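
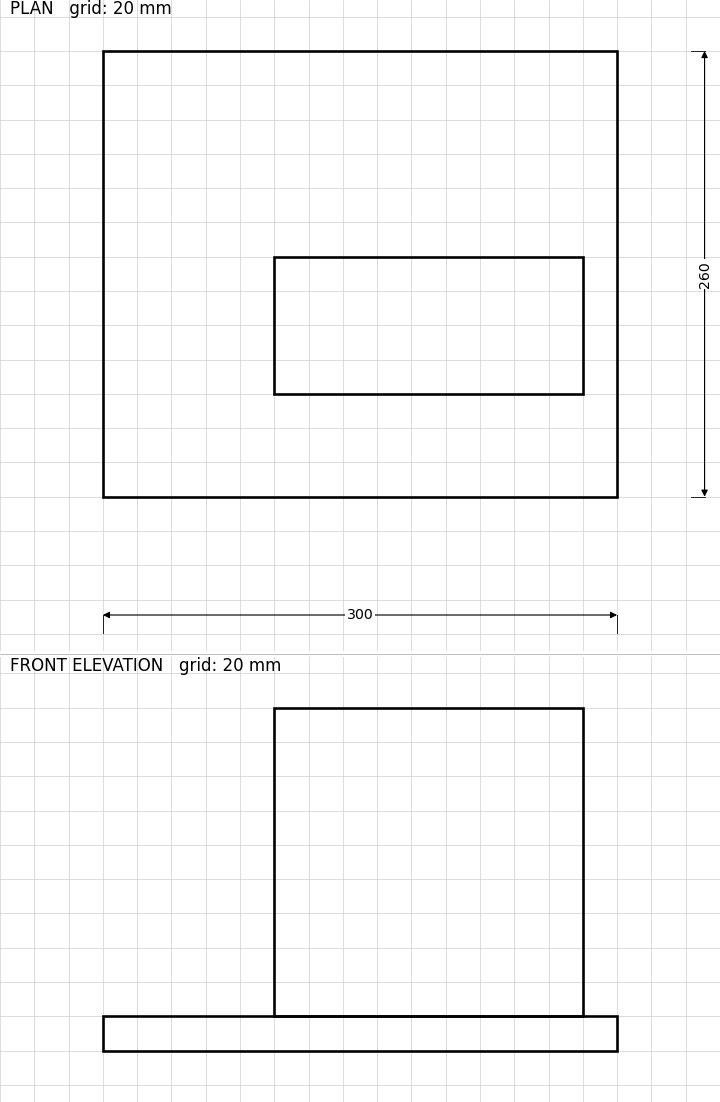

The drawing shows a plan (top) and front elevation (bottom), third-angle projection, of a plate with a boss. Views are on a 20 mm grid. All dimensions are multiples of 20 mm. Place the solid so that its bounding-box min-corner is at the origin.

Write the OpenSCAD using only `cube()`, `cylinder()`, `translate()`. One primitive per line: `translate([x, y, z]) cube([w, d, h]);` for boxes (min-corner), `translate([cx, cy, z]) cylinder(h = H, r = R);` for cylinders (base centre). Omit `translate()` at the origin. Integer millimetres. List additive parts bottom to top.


cube([300, 260, 20]);
translate([100, 60, 20]) cube([180, 80, 180]);


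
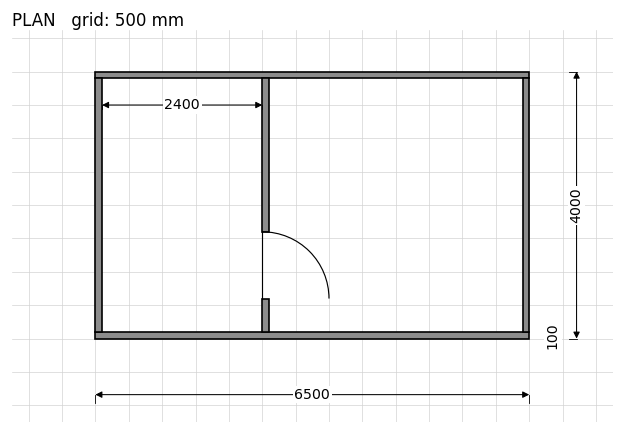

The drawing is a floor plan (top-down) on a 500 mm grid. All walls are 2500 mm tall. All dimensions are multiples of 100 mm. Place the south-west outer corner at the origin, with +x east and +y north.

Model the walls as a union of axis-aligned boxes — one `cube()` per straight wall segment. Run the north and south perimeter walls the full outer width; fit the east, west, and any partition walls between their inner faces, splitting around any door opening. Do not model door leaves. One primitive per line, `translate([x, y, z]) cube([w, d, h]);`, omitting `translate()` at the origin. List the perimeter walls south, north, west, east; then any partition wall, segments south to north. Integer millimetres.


cube([6500, 100, 2500]);
translate([0, 3900, 0]) cube([6500, 100, 2500]);
translate([0, 100, 0]) cube([100, 3800, 2500]);
translate([6400, 100, 0]) cube([100, 3800, 2500]);
translate([2500, 100, 0]) cube([100, 500, 2500]);
translate([2500, 1600, 0]) cube([100, 2300, 2500]);


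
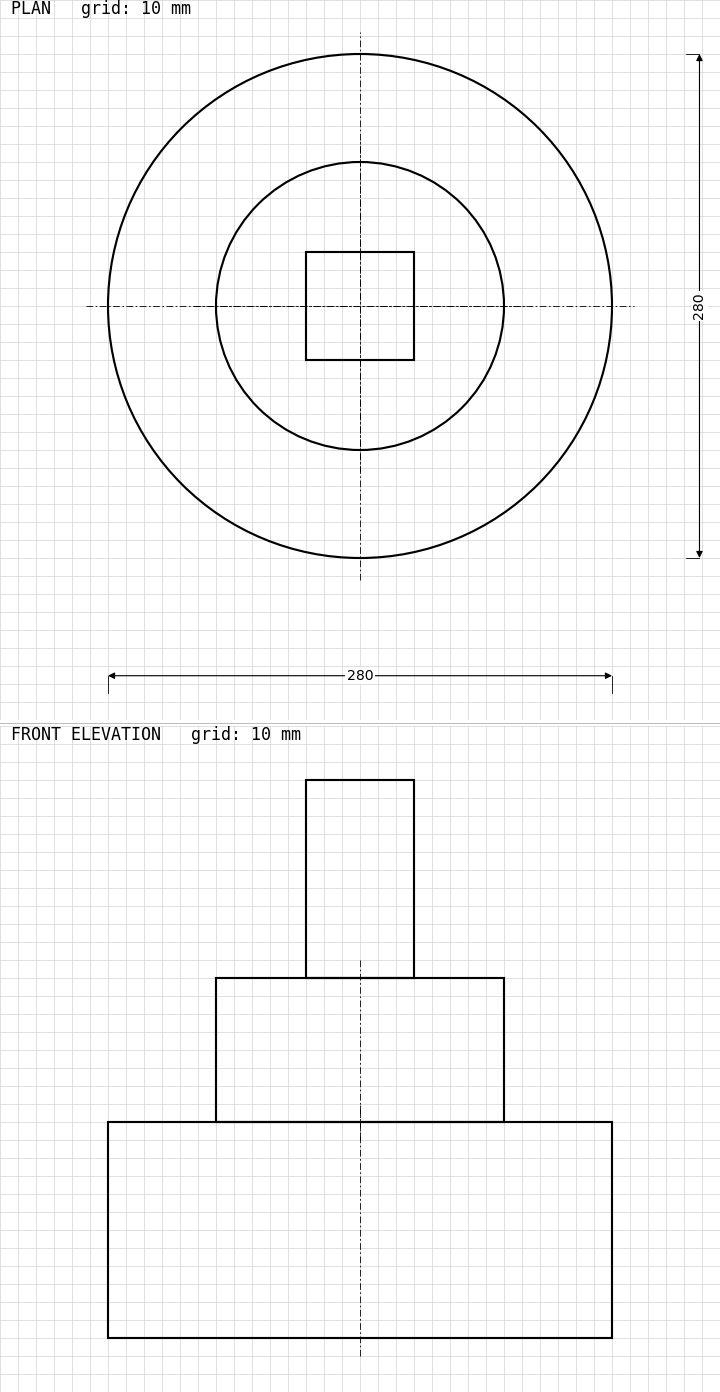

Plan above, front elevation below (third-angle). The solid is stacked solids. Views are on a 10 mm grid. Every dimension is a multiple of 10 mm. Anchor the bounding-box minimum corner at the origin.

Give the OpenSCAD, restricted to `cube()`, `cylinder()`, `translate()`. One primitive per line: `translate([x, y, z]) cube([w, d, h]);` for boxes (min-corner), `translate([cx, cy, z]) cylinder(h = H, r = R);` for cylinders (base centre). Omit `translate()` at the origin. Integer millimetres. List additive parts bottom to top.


translate([140, 140, 0]) cylinder(h = 120, r = 140);
translate([140, 140, 120]) cylinder(h = 80, r = 80);
translate([110, 110, 200]) cube([60, 60, 110]);


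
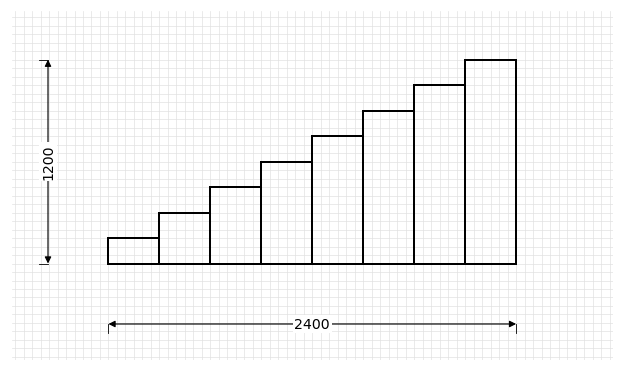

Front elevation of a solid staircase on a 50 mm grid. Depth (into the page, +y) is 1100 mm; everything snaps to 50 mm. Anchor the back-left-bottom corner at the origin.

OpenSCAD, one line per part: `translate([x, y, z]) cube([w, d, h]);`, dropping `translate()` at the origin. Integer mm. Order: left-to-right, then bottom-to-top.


cube([300, 1100, 150]);
translate([300, 0, 0]) cube([300, 1100, 300]);
translate([600, 0, 0]) cube([300, 1100, 450]);
translate([900, 0, 0]) cube([300, 1100, 600]);
translate([1200, 0, 0]) cube([300, 1100, 750]);
translate([1500, 0, 0]) cube([300, 1100, 900]);
translate([1800, 0, 0]) cube([300, 1100, 1050]);
translate([2100, 0, 0]) cube([300, 1100, 1200]);


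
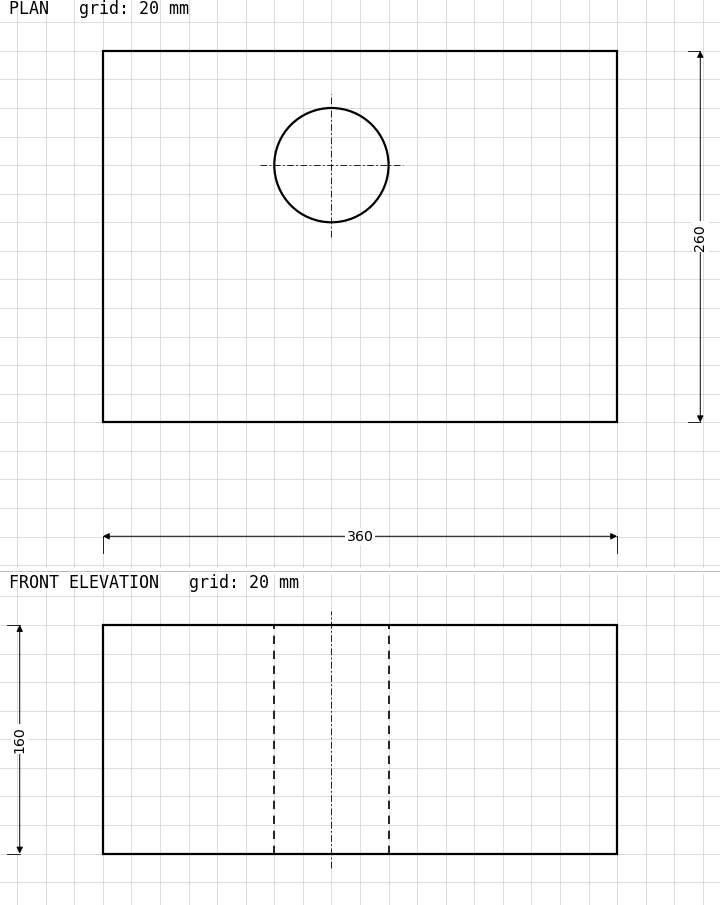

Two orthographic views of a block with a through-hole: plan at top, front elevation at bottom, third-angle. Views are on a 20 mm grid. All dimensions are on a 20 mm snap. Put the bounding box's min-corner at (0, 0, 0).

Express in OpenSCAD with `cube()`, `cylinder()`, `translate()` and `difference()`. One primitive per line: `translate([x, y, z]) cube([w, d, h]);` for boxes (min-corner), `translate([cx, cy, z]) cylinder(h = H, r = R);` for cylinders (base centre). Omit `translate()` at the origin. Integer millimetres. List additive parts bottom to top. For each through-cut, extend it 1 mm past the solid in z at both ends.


difference() {
  cube([360, 260, 160]);
  translate([160, 180, -1]) cylinder(h = 162, r = 40);
}


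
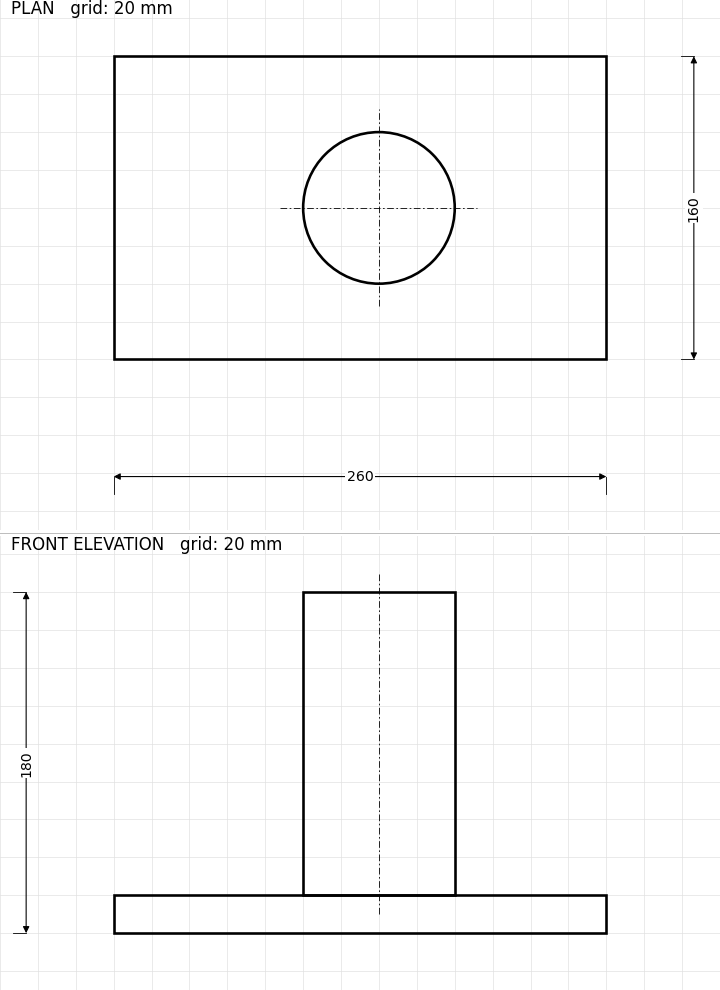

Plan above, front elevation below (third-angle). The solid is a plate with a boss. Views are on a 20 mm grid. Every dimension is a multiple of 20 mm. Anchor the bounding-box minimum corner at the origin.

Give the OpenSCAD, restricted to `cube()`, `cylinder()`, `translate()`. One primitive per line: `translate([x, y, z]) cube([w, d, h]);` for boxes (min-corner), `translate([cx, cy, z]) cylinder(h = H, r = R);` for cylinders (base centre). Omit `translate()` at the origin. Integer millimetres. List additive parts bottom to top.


cube([260, 160, 20]);
translate([140, 80, 20]) cylinder(h = 160, r = 40);


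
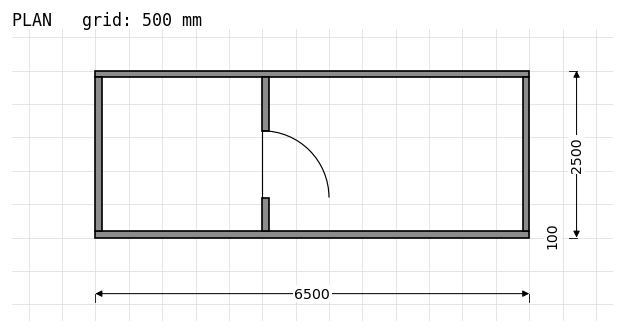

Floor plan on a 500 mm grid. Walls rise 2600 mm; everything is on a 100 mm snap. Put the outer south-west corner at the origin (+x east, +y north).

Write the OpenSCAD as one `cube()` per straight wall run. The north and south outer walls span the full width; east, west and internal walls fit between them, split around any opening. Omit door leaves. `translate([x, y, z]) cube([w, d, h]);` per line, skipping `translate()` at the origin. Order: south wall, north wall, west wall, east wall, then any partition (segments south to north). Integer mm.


cube([6500, 100, 2600]);
translate([0, 2400, 0]) cube([6500, 100, 2600]);
translate([0, 100, 0]) cube([100, 2300, 2600]);
translate([6400, 100, 0]) cube([100, 2300, 2600]);
translate([2500, 100, 0]) cube([100, 500, 2600]);
translate([2500, 1600, 0]) cube([100, 800, 2600]);


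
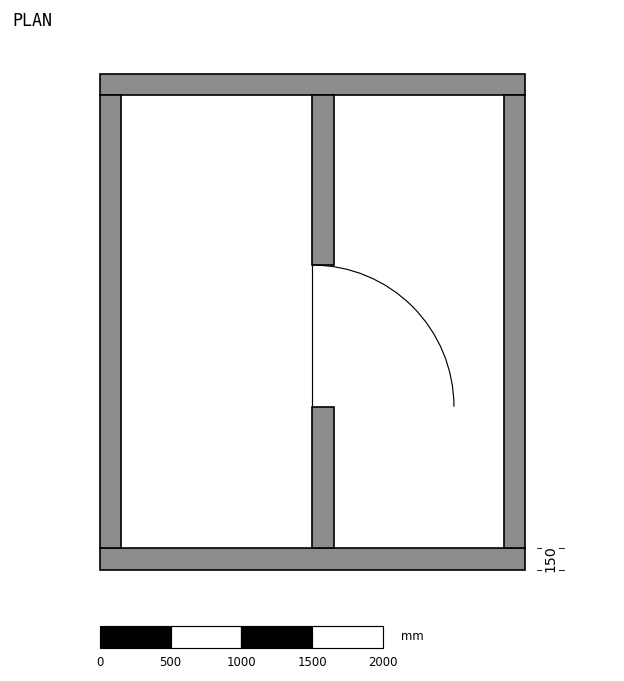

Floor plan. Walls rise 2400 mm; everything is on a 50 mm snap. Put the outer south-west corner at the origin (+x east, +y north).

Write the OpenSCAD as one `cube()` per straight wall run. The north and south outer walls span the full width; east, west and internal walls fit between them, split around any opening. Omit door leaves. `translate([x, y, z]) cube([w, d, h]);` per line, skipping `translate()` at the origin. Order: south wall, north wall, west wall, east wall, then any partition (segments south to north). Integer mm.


cube([3000, 150, 2400]);
translate([0, 3350, 0]) cube([3000, 150, 2400]);
translate([0, 150, 0]) cube([150, 3200, 2400]);
translate([2850, 150, 0]) cube([150, 3200, 2400]);
translate([1500, 150, 0]) cube([150, 1000, 2400]);
translate([1500, 2150, 0]) cube([150, 1200, 2400]);


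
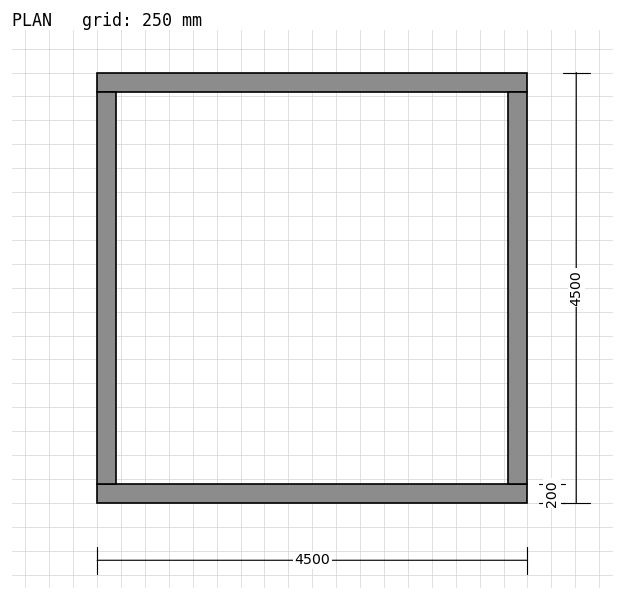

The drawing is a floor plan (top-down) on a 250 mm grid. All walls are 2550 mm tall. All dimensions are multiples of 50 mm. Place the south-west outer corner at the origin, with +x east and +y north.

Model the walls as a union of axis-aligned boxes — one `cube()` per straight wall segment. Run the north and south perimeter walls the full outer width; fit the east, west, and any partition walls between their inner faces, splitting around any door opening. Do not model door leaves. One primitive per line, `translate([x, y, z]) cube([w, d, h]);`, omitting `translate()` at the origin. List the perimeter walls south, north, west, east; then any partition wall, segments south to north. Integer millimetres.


cube([4500, 200, 2550]);
translate([0, 4300, 0]) cube([4500, 200, 2550]);
translate([0, 200, 0]) cube([200, 4100, 2550]);
translate([4300, 200, 0]) cube([200, 4100, 2550]);


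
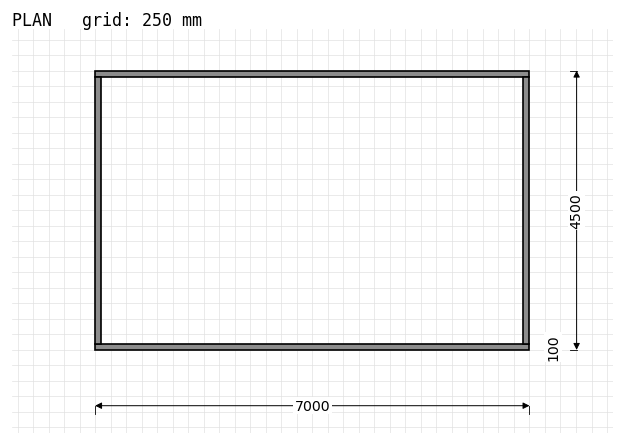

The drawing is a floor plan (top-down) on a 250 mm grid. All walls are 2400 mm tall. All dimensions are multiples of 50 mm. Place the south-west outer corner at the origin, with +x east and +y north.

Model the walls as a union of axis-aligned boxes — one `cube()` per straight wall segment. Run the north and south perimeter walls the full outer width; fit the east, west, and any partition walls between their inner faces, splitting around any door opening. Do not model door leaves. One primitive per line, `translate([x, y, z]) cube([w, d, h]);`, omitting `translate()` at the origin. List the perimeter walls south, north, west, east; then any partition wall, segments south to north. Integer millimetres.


cube([7000, 100, 2400]);
translate([0, 4400, 0]) cube([7000, 100, 2400]);
translate([0, 100, 0]) cube([100, 4300, 2400]);
translate([6900, 100, 0]) cube([100, 4300, 2400]);


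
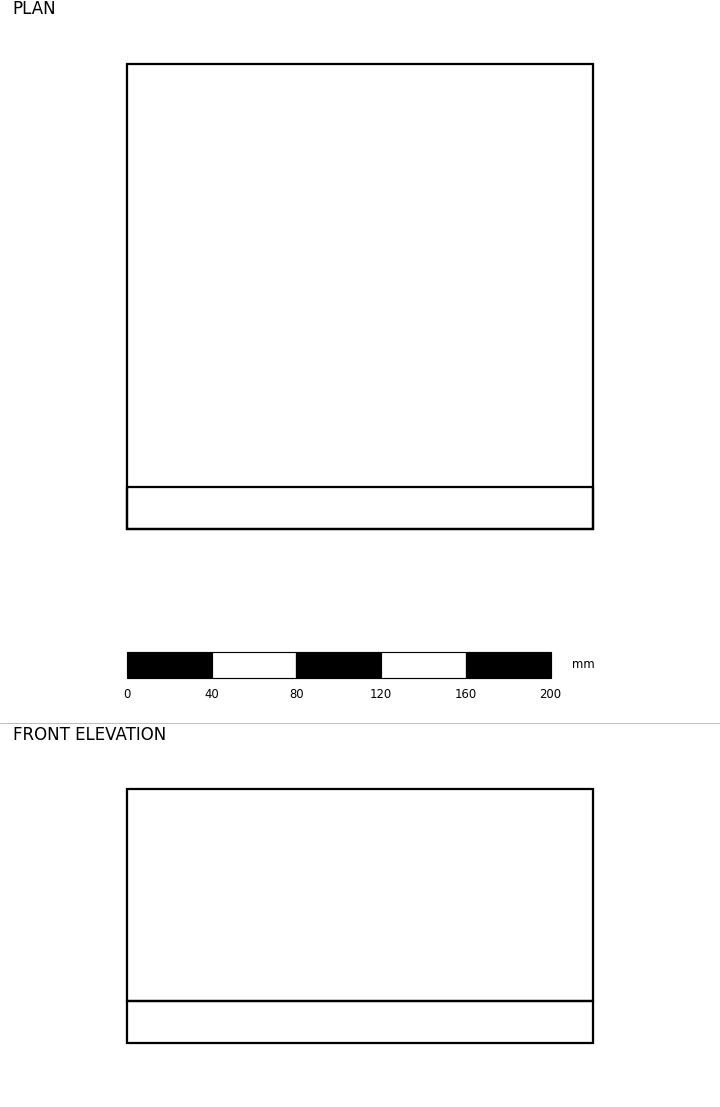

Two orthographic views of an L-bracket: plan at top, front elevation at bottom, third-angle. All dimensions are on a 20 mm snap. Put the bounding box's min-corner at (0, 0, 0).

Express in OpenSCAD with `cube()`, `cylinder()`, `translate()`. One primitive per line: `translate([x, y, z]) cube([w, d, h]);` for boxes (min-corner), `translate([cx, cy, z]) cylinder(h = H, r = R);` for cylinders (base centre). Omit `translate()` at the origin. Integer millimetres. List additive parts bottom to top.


cube([220, 220, 20]);
translate([0, 0, 20]) cube([220, 20, 100]);


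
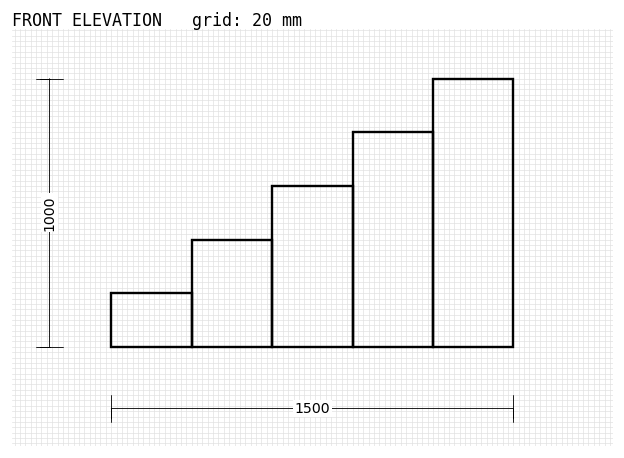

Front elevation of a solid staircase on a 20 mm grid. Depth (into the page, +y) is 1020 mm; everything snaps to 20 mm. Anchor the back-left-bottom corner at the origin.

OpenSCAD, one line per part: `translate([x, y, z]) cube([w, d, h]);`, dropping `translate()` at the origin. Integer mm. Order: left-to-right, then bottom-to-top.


cube([300, 1020, 200]);
translate([300, 0, 0]) cube([300, 1020, 400]);
translate([600, 0, 0]) cube([300, 1020, 600]);
translate([900, 0, 0]) cube([300, 1020, 800]);
translate([1200, 0, 0]) cube([300, 1020, 1000]);


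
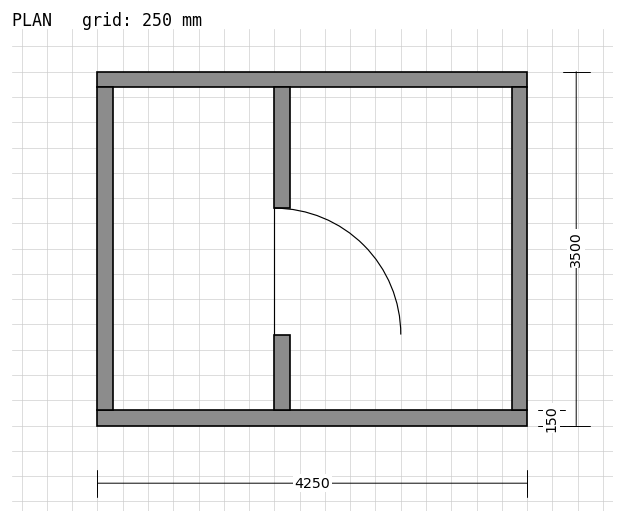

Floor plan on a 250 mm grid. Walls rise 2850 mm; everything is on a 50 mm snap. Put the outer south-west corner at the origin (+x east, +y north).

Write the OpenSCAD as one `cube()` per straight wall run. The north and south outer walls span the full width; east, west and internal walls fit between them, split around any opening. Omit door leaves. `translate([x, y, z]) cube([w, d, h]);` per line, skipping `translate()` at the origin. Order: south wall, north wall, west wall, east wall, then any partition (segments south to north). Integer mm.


cube([4250, 150, 2850]);
translate([0, 3350, 0]) cube([4250, 150, 2850]);
translate([0, 150, 0]) cube([150, 3200, 2850]);
translate([4100, 150, 0]) cube([150, 3200, 2850]);
translate([1750, 150, 0]) cube([150, 750, 2850]);
translate([1750, 2150, 0]) cube([150, 1200, 2850]);


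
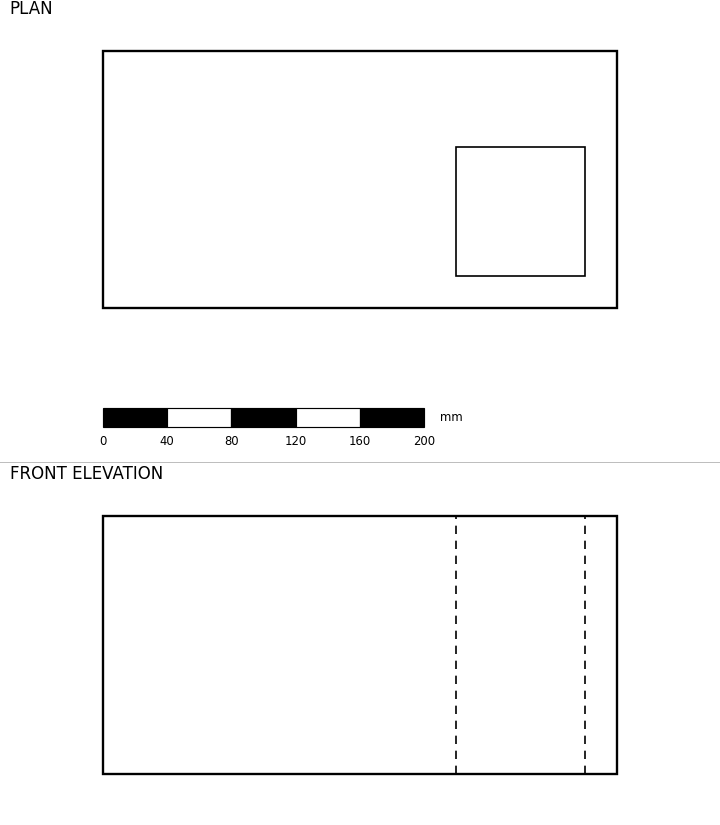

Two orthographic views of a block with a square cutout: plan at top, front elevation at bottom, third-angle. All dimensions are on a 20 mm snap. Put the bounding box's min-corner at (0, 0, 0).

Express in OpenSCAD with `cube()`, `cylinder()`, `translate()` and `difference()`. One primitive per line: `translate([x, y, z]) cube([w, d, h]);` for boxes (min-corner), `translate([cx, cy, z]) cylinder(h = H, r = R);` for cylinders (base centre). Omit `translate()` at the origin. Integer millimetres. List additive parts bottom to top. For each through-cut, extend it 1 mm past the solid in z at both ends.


difference() {
  cube([320, 160, 160]);
  translate([220, 20, -1]) cube([80, 80, 162]);
}


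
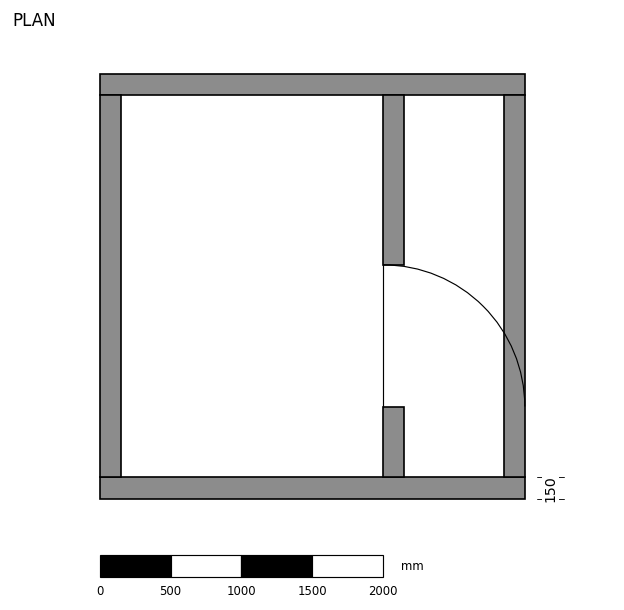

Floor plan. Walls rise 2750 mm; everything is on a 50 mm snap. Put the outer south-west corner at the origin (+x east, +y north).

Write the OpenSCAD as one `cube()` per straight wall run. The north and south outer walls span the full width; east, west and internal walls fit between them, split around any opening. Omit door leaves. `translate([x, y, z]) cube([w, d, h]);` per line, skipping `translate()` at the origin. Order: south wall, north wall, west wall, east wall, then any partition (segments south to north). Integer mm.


cube([3000, 150, 2750]);
translate([0, 2850, 0]) cube([3000, 150, 2750]);
translate([0, 150, 0]) cube([150, 2700, 2750]);
translate([2850, 150, 0]) cube([150, 2700, 2750]);
translate([2000, 150, 0]) cube([150, 500, 2750]);
translate([2000, 1650, 0]) cube([150, 1200, 2750]);


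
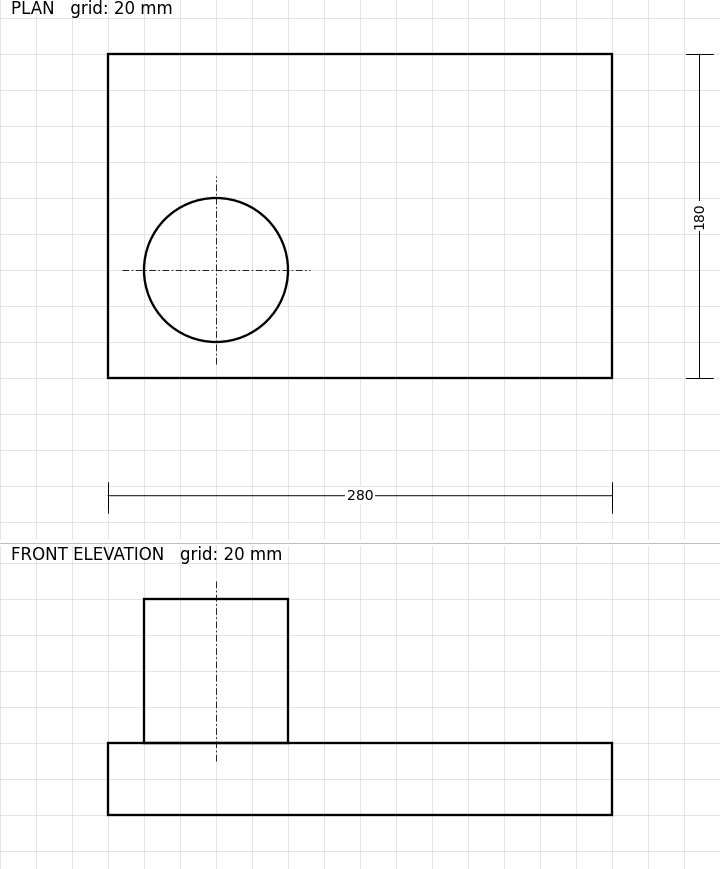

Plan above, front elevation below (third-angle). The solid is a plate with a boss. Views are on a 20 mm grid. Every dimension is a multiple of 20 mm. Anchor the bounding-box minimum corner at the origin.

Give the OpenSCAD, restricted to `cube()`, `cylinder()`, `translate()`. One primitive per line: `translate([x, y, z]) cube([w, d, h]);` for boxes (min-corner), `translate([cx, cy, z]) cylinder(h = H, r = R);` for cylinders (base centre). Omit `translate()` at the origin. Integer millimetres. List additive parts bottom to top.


cube([280, 180, 40]);
translate([60, 60, 40]) cylinder(h = 80, r = 40);


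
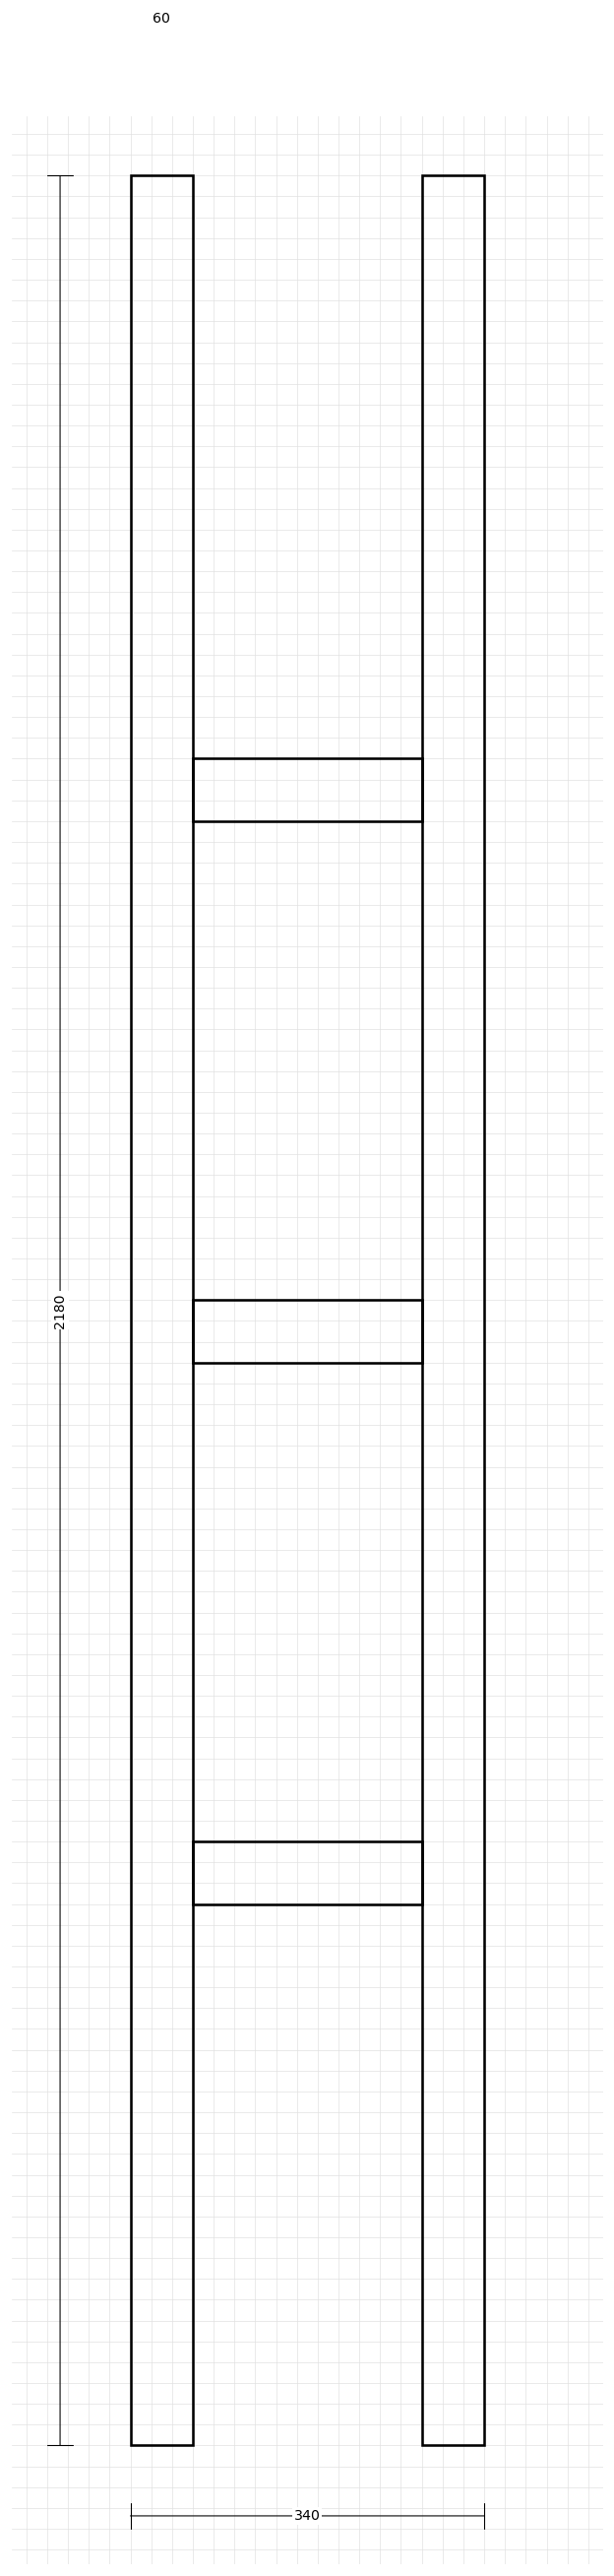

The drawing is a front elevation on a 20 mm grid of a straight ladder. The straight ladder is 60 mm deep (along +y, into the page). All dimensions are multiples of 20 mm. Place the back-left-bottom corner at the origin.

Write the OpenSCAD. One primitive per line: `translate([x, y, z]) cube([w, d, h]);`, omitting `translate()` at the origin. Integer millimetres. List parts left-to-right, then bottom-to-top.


cube([60, 60, 2180]);
translate([60, 0, 520]) cube([220, 60, 60]);
translate([60, 0, 1040]) cube([220, 60, 60]);
translate([60, 0, 1560]) cube([220, 60, 60]);
translate([280, 0, 0]) cube([60, 60, 2180]);


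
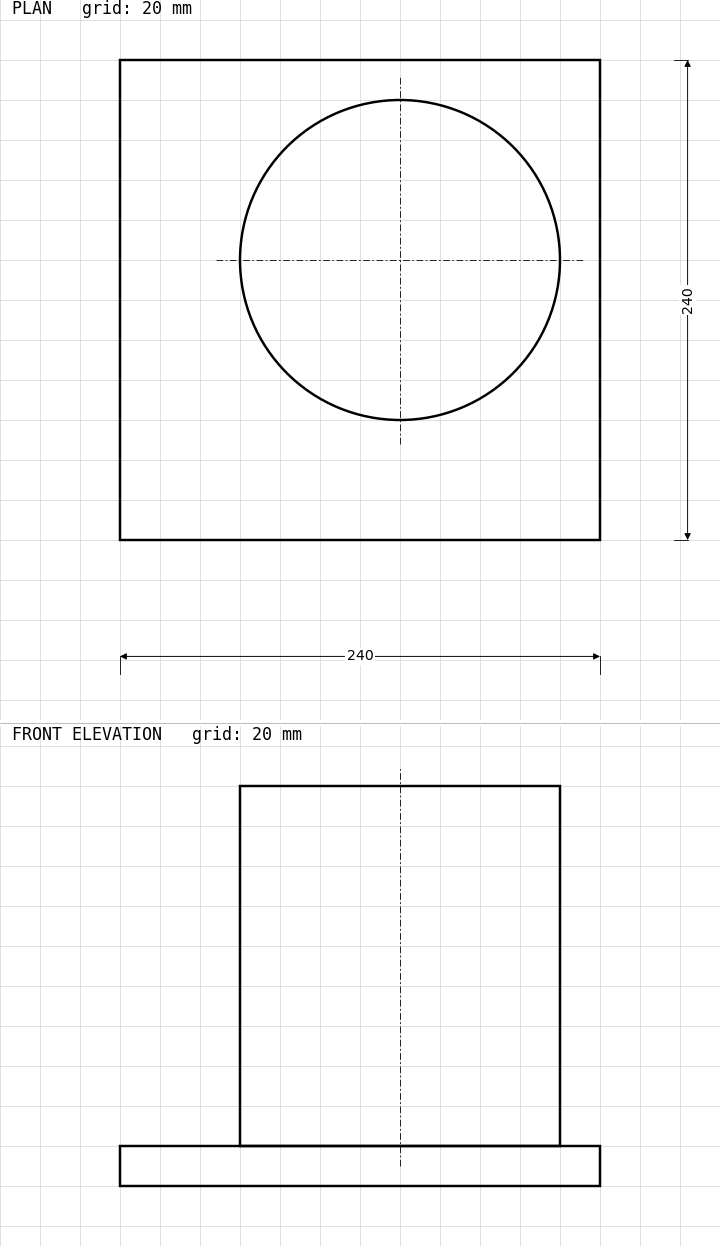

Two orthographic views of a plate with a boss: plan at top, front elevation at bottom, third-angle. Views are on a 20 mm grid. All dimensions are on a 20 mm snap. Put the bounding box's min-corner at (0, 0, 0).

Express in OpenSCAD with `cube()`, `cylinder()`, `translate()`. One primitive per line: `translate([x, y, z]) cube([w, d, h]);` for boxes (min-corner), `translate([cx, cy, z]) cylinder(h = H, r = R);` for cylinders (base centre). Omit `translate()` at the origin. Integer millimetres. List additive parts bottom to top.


cube([240, 240, 20]);
translate([140, 140, 20]) cylinder(h = 180, r = 80);


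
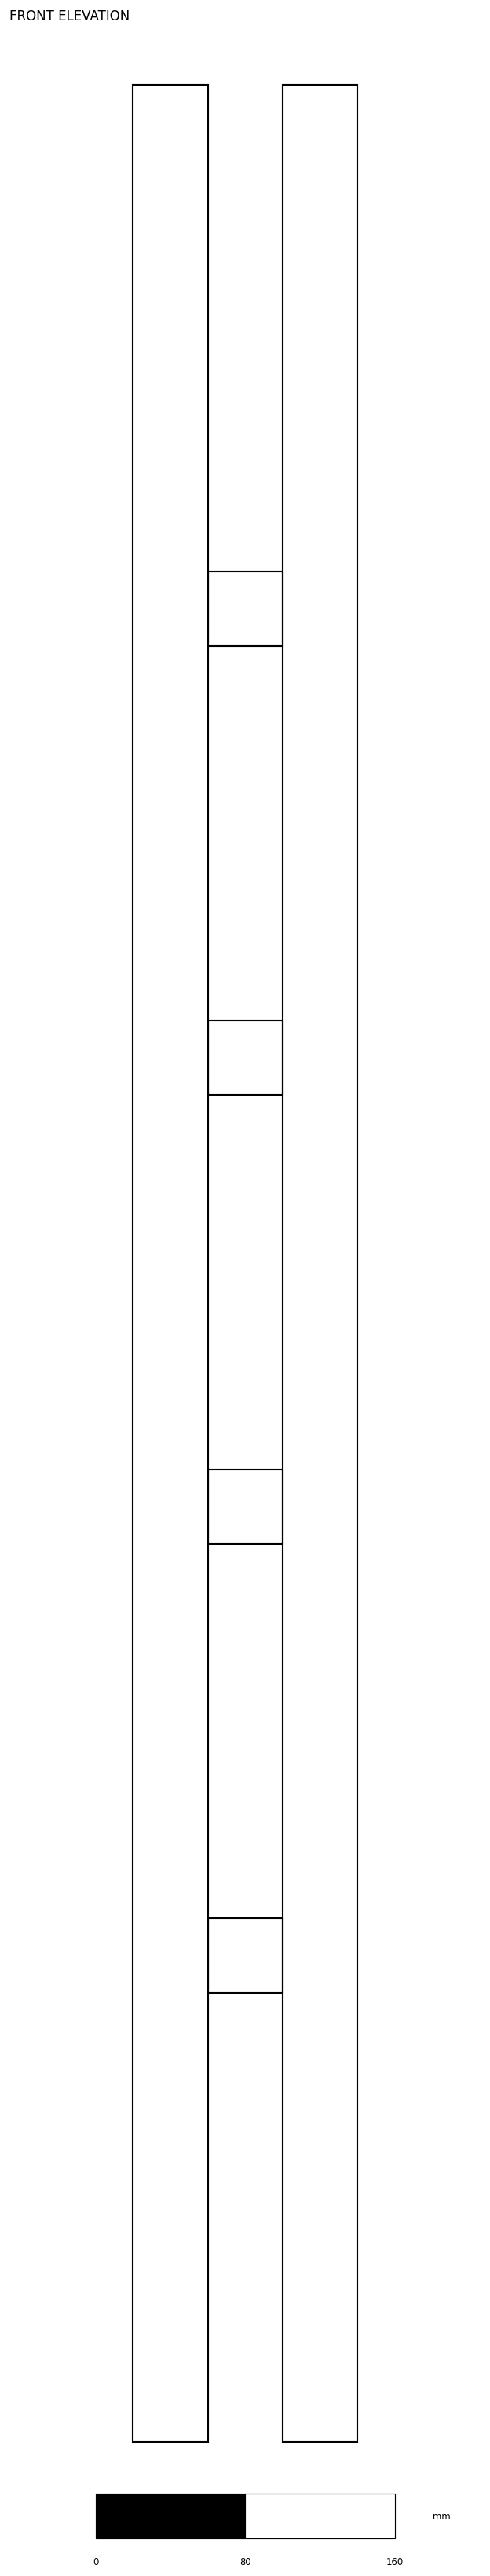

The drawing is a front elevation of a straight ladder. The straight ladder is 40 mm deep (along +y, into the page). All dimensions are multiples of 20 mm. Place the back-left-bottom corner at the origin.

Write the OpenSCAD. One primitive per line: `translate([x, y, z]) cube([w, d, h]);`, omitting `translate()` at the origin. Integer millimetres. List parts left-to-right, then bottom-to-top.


cube([40, 40, 1260]);
translate([40, 0, 240]) cube([40, 40, 40]);
translate([40, 0, 480]) cube([40, 40, 40]);
translate([40, 0, 720]) cube([40, 40, 40]);
translate([40, 0, 960]) cube([40, 40, 40]);
translate([80, 0, 0]) cube([40, 40, 1260]);


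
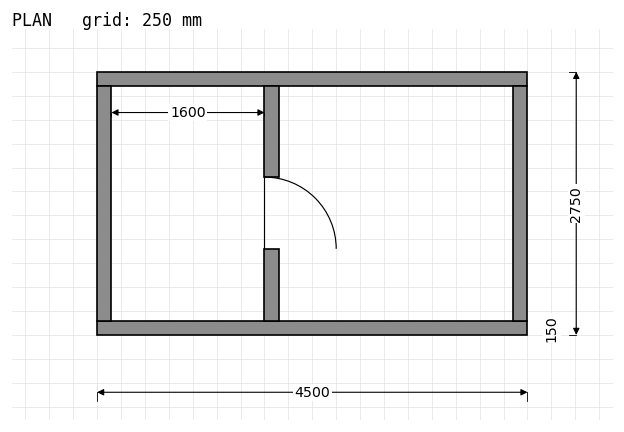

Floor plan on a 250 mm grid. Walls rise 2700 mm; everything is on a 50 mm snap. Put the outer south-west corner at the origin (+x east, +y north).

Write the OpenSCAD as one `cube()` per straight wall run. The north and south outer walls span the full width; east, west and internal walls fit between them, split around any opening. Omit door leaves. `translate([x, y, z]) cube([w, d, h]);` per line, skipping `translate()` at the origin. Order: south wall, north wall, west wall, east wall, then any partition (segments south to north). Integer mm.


cube([4500, 150, 2700]);
translate([0, 2600, 0]) cube([4500, 150, 2700]);
translate([0, 150, 0]) cube([150, 2450, 2700]);
translate([4350, 150, 0]) cube([150, 2450, 2700]);
translate([1750, 150, 0]) cube([150, 750, 2700]);
translate([1750, 1650, 0]) cube([150, 950, 2700]);


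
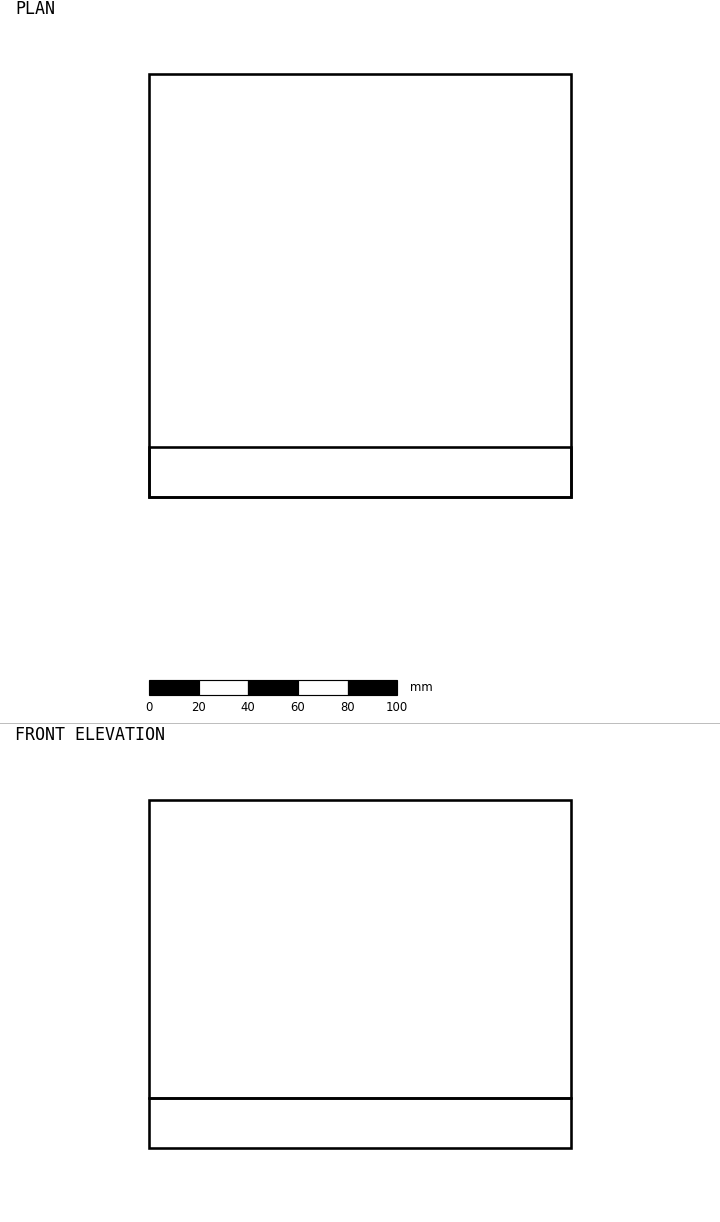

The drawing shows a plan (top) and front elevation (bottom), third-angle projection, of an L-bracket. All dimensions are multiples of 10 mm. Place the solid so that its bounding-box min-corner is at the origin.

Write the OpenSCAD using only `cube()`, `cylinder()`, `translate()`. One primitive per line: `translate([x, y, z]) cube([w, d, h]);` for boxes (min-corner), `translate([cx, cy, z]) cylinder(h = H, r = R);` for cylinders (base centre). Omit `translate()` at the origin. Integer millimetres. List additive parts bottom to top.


cube([170, 170, 20]);
translate([0, 0, 20]) cube([170, 20, 120]);


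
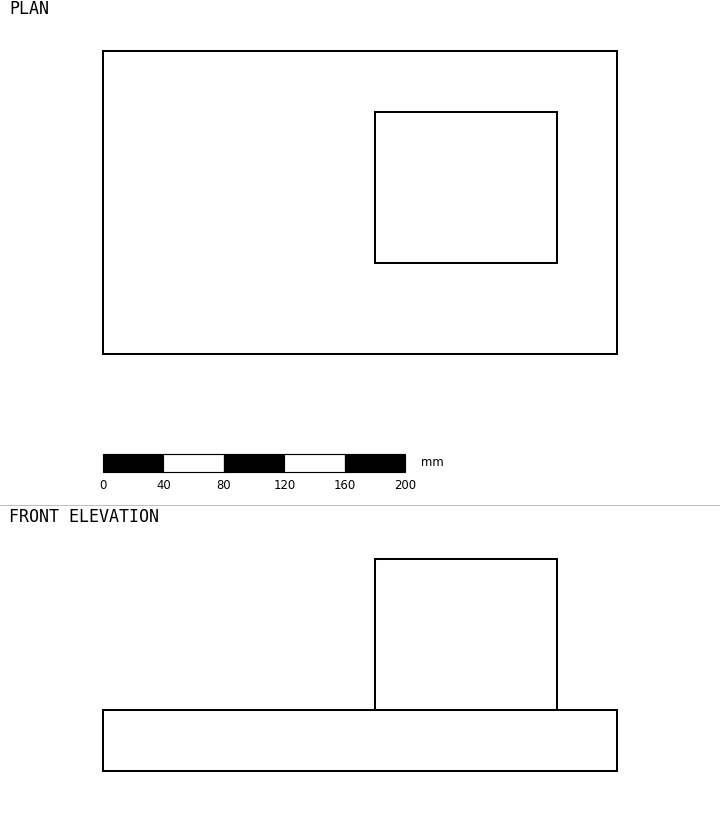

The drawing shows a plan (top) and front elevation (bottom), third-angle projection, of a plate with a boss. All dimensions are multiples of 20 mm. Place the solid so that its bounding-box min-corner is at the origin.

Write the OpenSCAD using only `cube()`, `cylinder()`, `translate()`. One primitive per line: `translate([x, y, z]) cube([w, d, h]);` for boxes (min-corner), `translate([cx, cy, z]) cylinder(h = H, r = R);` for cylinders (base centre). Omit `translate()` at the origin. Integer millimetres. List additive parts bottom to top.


cube([340, 200, 40]);
translate([180, 60, 40]) cube([120, 100, 100]);


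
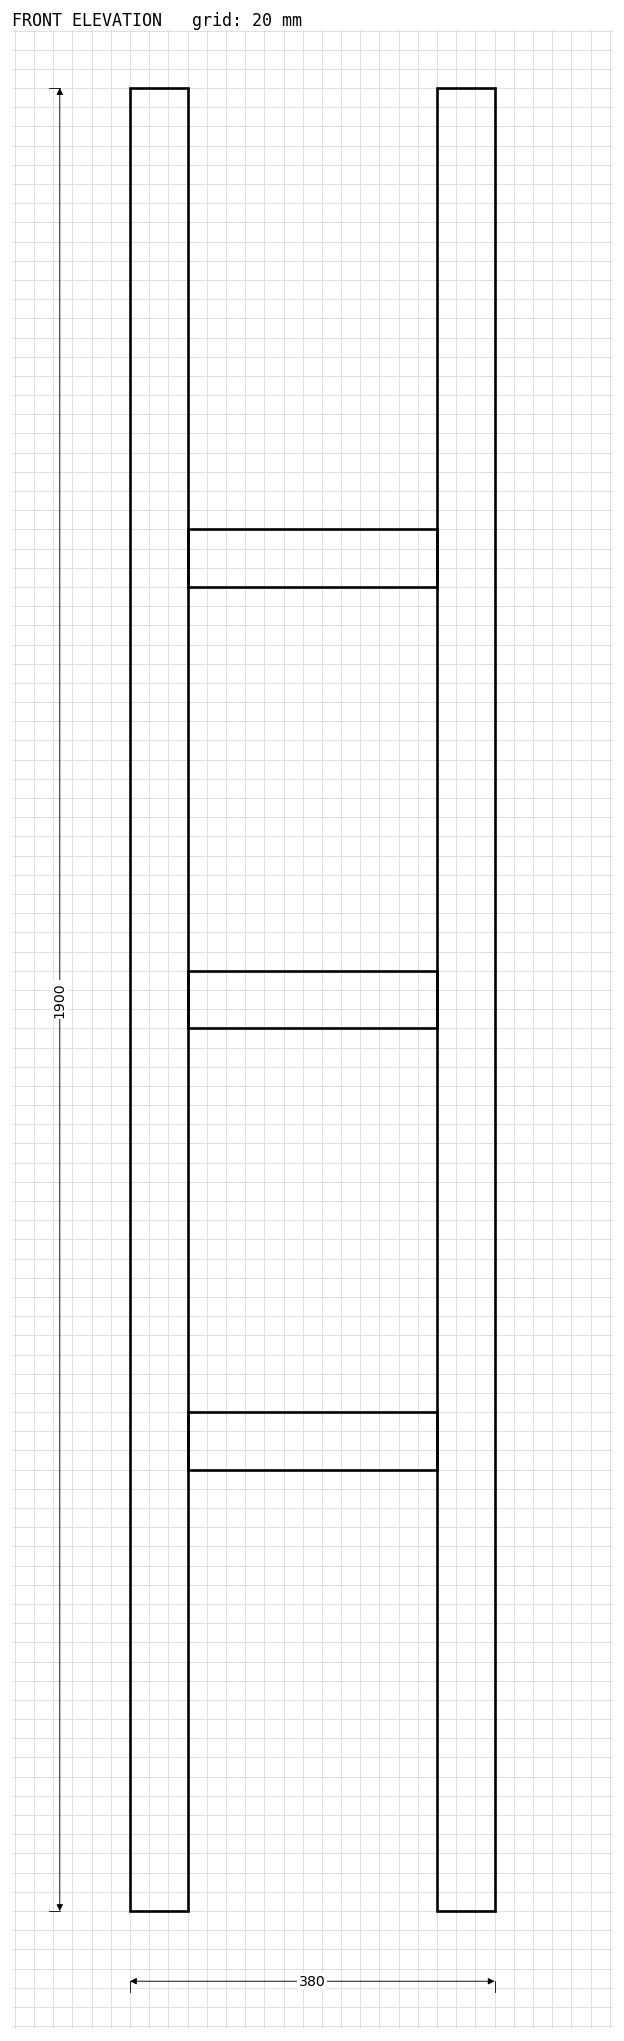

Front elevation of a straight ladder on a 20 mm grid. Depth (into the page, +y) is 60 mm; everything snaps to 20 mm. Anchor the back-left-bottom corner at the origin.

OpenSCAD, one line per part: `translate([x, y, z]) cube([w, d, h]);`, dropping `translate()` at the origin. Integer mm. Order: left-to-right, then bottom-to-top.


cube([60, 60, 1900]);
translate([60, 0, 460]) cube([260, 60, 60]);
translate([60, 0, 920]) cube([260, 60, 60]);
translate([60, 0, 1380]) cube([260, 60, 60]);
translate([320, 0, 0]) cube([60, 60, 1900]);


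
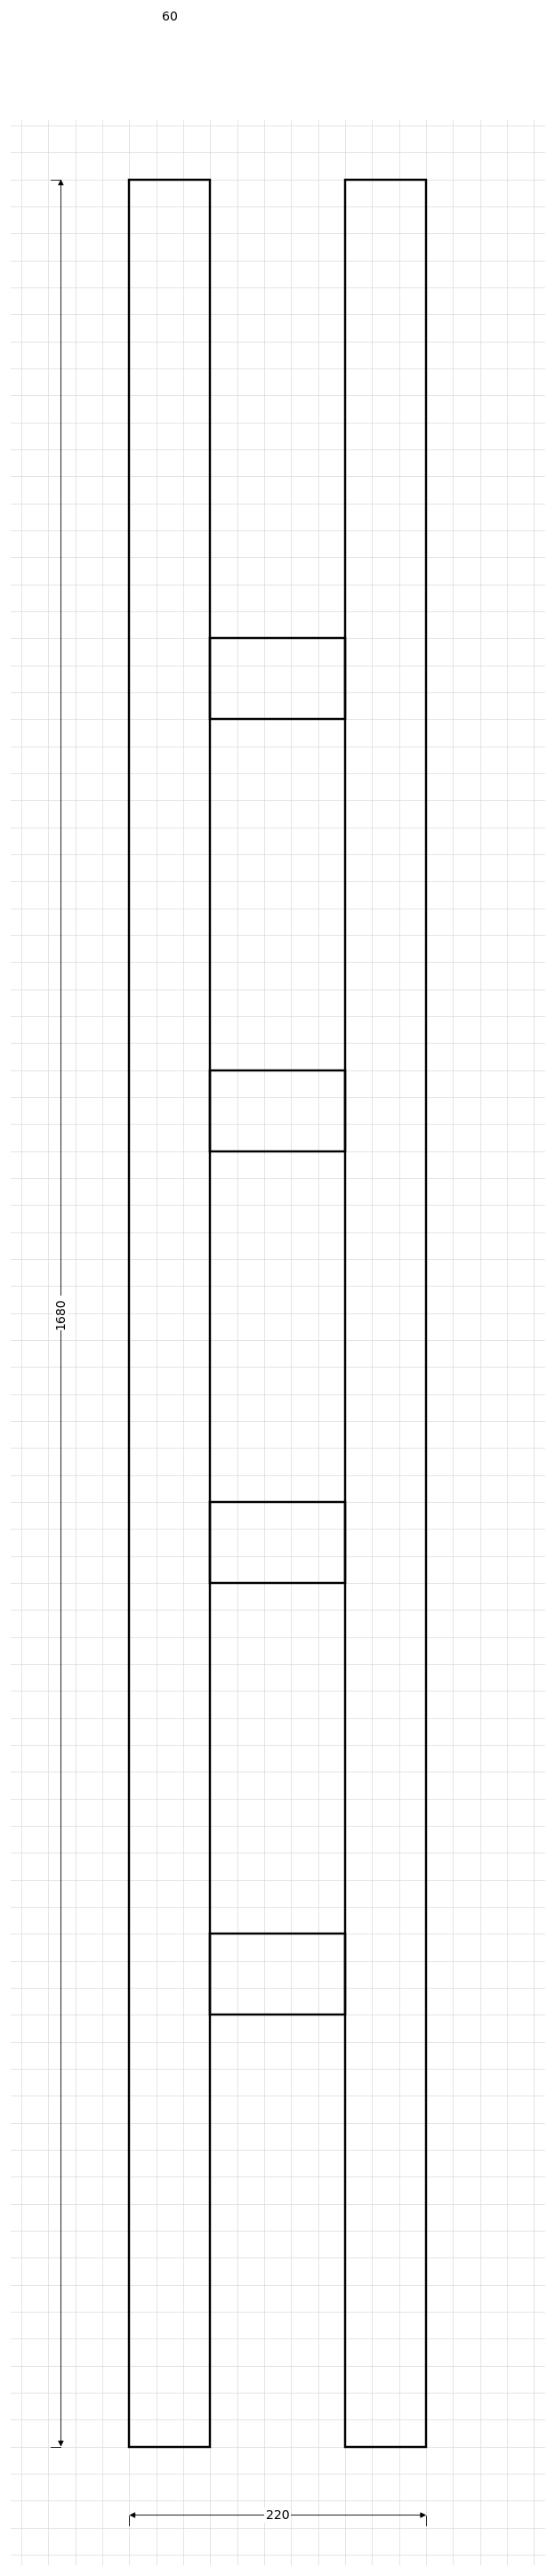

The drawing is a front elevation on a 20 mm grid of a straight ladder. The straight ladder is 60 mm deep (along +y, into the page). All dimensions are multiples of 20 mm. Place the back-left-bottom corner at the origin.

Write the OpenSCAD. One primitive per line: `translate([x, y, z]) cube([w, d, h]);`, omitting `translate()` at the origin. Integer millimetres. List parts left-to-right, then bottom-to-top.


cube([60, 60, 1680]);
translate([60, 0, 320]) cube([100, 60, 60]);
translate([60, 0, 640]) cube([100, 60, 60]);
translate([60, 0, 960]) cube([100, 60, 60]);
translate([60, 0, 1280]) cube([100, 60, 60]);
translate([160, 0, 0]) cube([60, 60, 1680]);


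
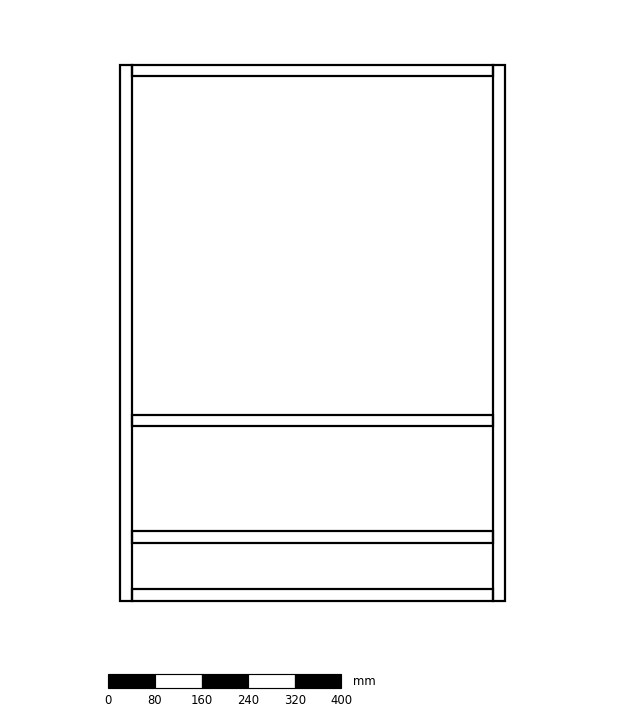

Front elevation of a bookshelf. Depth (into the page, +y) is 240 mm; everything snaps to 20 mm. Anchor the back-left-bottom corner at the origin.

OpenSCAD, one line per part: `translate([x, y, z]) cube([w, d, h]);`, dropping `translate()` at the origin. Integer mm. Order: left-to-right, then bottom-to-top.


cube([20, 240, 920]);
translate([20, 0, 0]) cube([620, 240, 20]);
translate([20, 0, 100]) cube([620, 240, 20]);
translate([20, 0, 300]) cube([620, 240, 20]);
translate([20, 0, 900]) cube([620, 240, 20]);
translate([640, 0, 0]) cube([20, 240, 920]);


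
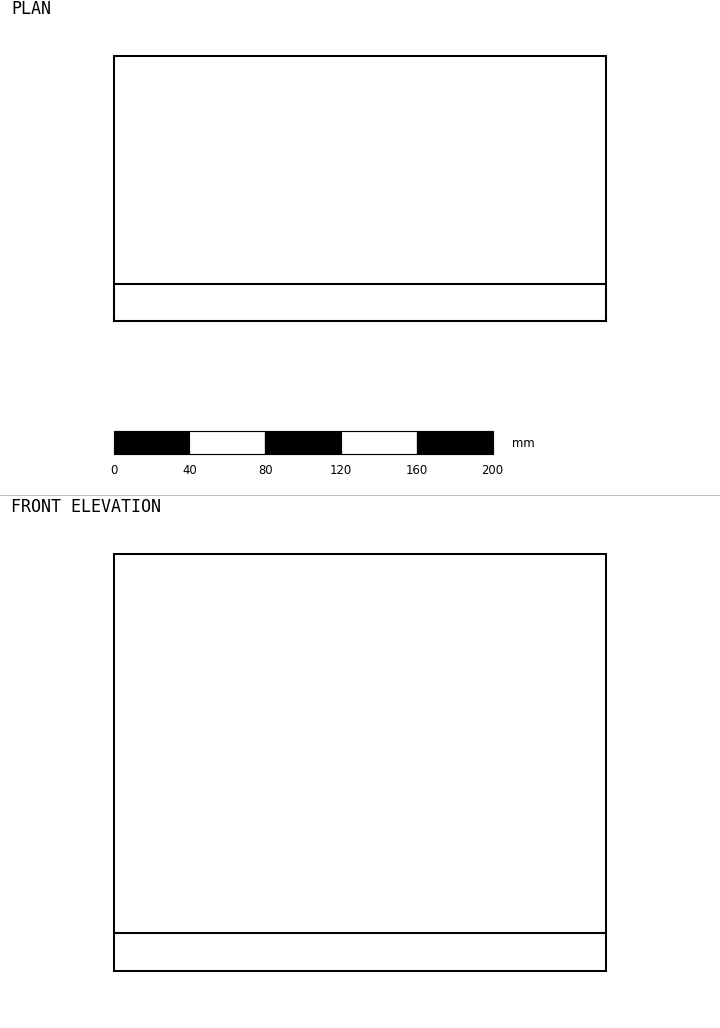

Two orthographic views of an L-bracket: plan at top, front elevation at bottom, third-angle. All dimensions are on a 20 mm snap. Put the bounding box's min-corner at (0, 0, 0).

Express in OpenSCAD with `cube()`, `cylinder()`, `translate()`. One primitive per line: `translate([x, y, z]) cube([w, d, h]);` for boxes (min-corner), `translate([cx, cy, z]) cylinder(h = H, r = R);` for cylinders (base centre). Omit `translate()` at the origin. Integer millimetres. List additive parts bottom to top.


cube([260, 140, 20]);
translate([0, 0, 20]) cube([260, 20, 200]);


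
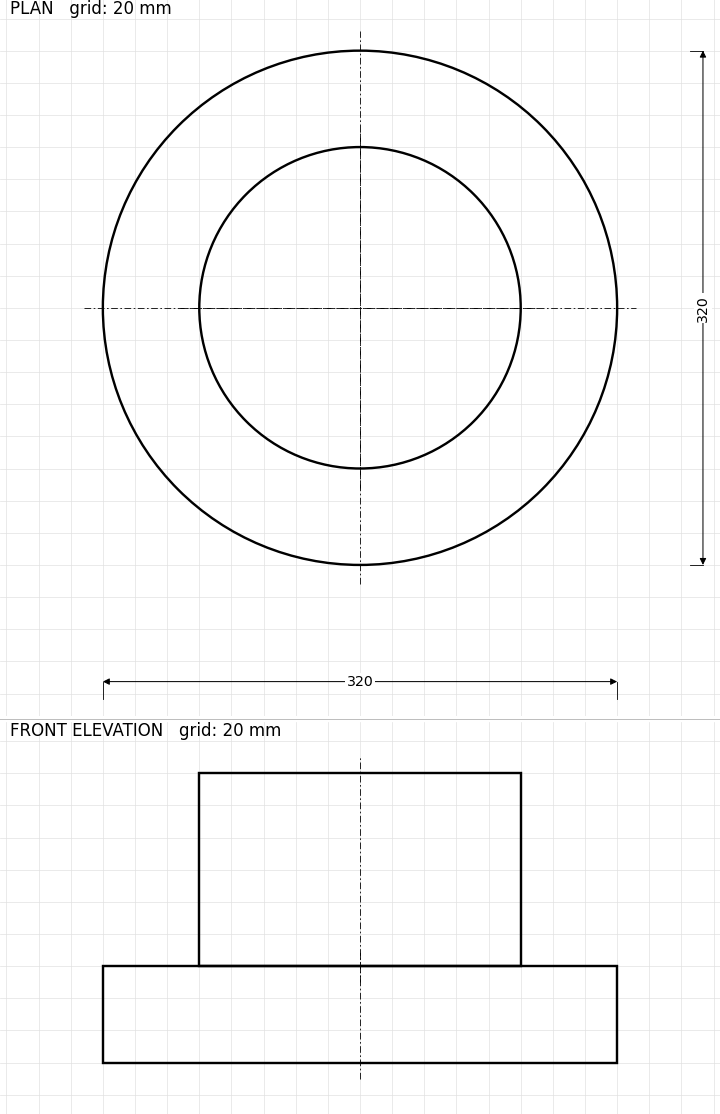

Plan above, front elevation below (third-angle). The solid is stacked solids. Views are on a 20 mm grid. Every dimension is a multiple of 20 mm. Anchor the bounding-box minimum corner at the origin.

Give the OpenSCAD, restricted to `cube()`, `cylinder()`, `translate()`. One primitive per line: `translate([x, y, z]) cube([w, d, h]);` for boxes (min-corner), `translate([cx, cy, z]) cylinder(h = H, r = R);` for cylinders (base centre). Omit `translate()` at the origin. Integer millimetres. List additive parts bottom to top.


translate([160, 160, 0]) cylinder(h = 60, r = 160);
translate([160, 160, 60]) cylinder(h = 120, r = 100);


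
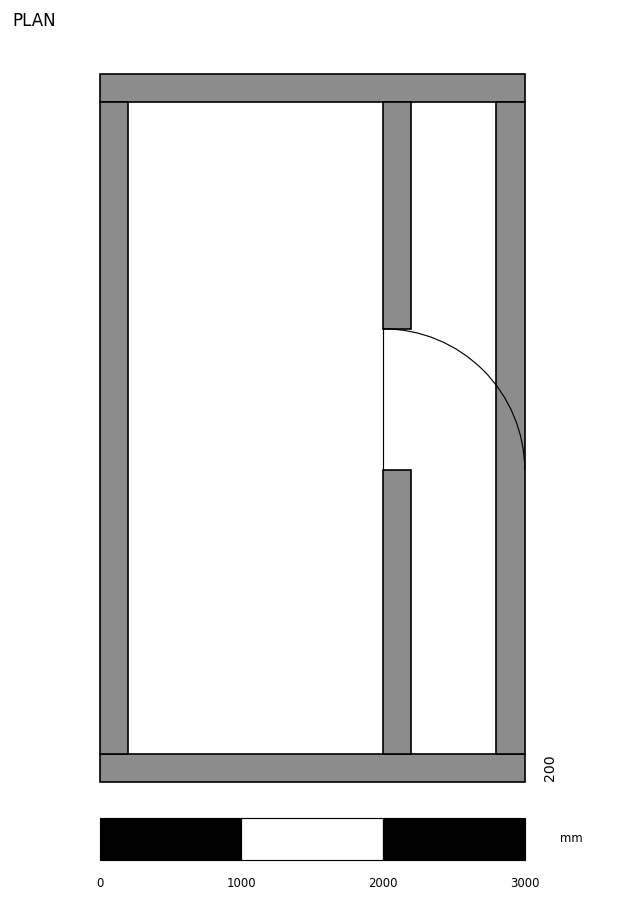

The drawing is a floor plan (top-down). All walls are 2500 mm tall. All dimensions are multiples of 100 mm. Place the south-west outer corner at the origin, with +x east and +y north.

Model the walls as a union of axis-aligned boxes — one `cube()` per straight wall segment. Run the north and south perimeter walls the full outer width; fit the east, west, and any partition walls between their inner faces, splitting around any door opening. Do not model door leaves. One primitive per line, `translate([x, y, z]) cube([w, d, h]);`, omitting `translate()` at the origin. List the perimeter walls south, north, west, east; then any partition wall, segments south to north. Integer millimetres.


cube([3000, 200, 2500]);
translate([0, 4800, 0]) cube([3000, 200, 2500]);
translate([0, 200, 0]) cube([200, 4600, 2500]);
translate([2800, 200, 0]) cube([200, 4600, 2500]);
translate([2000, 200, 0]) cube([200, 2000, 2500]);
translate([2000, 3200, 0]) cube([200, 1600, 2500]);


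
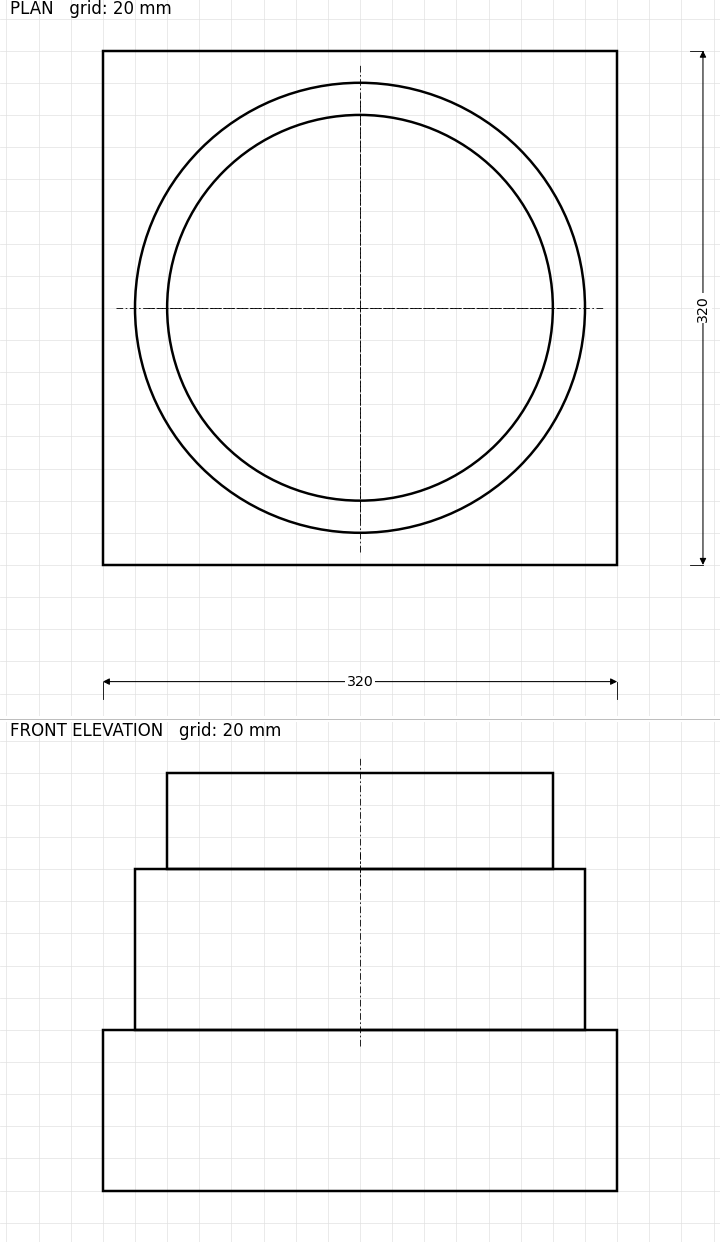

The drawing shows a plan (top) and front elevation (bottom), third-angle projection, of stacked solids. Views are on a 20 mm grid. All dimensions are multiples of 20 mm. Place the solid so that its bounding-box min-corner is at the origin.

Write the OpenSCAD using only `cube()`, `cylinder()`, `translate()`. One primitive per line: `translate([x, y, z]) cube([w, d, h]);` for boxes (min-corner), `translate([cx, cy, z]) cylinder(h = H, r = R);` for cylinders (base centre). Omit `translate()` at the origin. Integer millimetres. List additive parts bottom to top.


cube([320, 320, 100]);
translate([160, 160, 100]) cylinder(h = 100, r = 140);
translate([160, 160, 200]) cylinder(h = 60, r = 120);


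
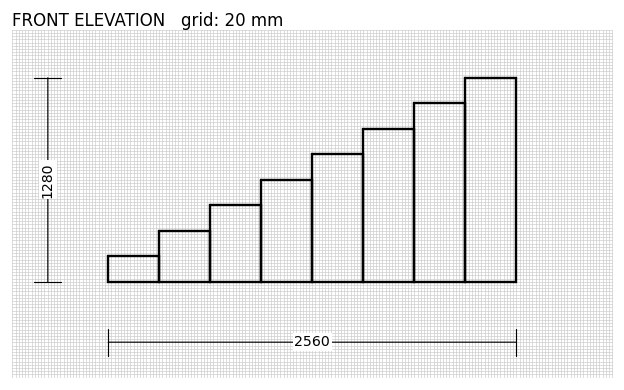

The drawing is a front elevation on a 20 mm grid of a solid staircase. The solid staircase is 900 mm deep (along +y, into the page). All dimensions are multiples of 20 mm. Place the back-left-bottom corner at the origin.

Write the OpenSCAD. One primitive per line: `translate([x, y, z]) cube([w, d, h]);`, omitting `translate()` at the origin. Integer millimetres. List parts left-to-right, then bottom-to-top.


cube([320, 900, 160]);
translate([320, 0, 0]) cube([320, 900, 320]);
translate([640, 0, 0]) cube([320, 900, 480]);
translate([960, 0, 0]) cube([320, 900, 640]);
translate([1280, 0, 0]) cube([320, 900, 800]);
translate([1600, 0, 0]) cube([320, 900, 960]);
translate([1920, 0, 0]) cube([320, 900, 1120]);
translate([2240, 0, 0]) cube([320, 900, 1280]);


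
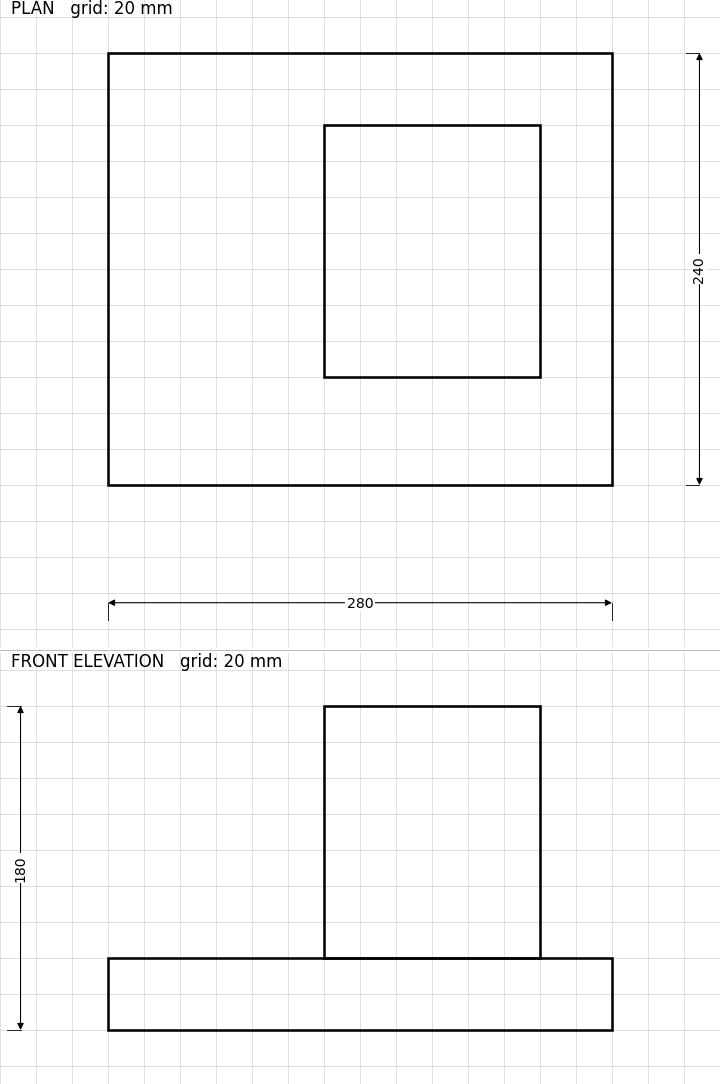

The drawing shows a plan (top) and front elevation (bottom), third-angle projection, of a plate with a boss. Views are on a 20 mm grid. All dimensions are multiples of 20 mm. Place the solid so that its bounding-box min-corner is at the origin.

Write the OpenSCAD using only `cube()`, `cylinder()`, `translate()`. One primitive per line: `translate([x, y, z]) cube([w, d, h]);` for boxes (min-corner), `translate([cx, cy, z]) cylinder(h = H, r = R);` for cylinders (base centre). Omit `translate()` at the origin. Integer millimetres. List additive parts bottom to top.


cube([280, 240, 40]);
translate([120, 60, 40]) cube([120, 140, 140]);


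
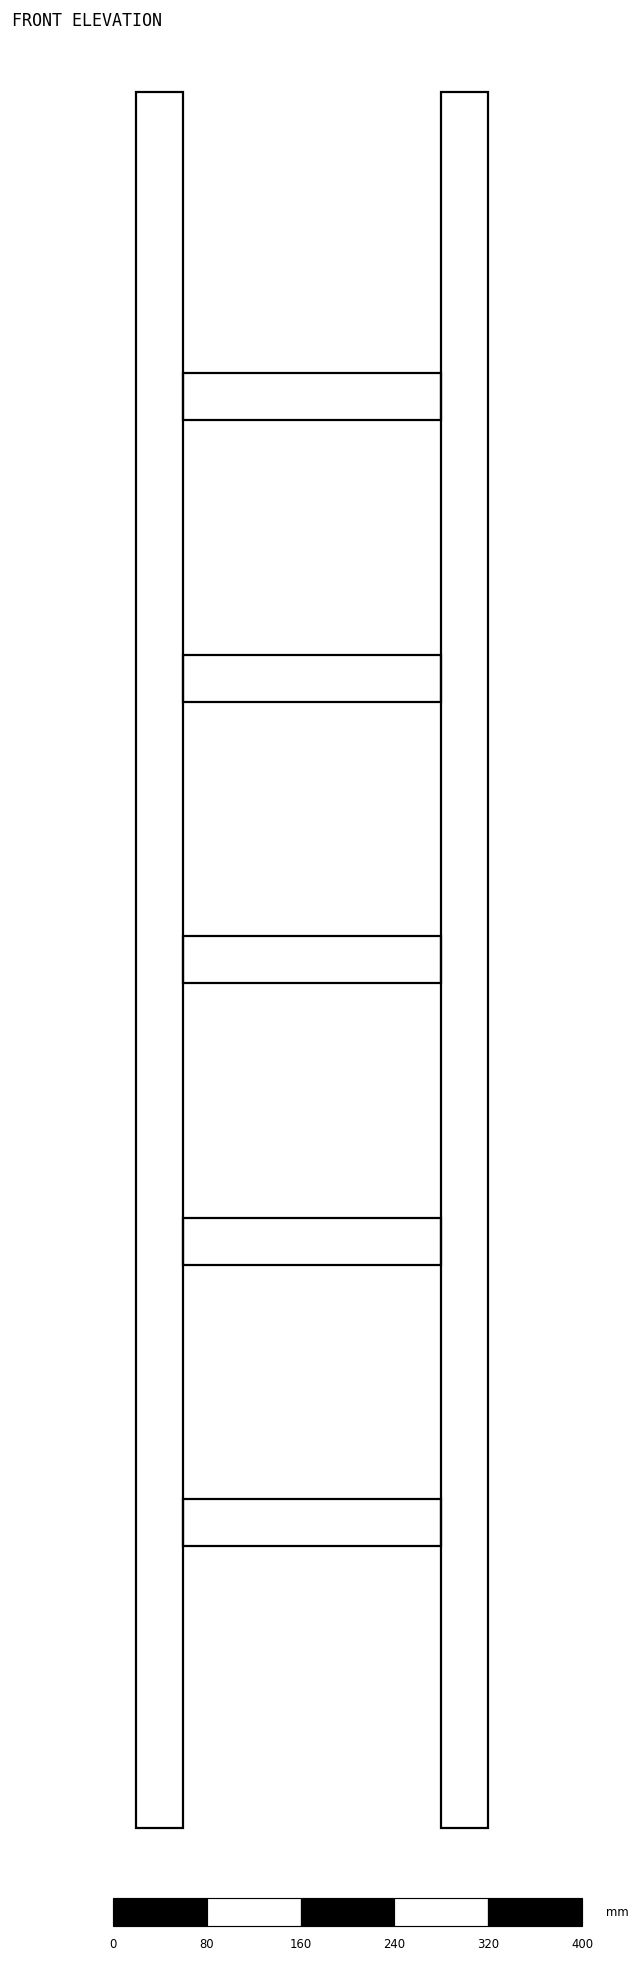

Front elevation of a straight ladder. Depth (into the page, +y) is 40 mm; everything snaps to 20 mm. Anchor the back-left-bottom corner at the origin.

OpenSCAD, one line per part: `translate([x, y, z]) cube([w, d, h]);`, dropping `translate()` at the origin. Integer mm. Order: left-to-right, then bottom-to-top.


cube([40, 40, 1480]);
translate([40, 0, 240]) cube([220, 40, 40]);
translate([40, 0, 480]) cube([220, 40, 40]);
translate([40, 0, 720]) cube([220, 40, 40]);
translate([40, 0, 960]) cube([220, 40, 40]);
translate([40, 0, 1200]) cube([220, 40, 40]);
translate([260, 0, 0]) cube([40, 40, 1480]);


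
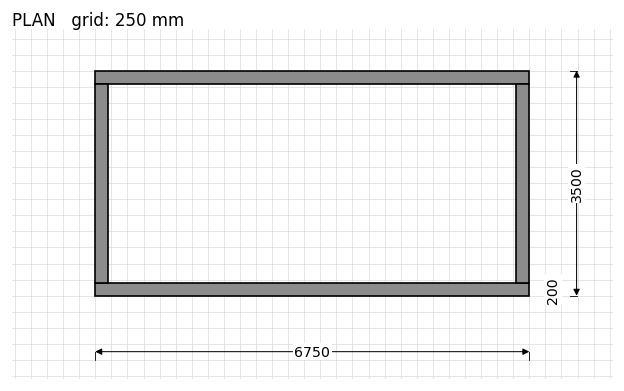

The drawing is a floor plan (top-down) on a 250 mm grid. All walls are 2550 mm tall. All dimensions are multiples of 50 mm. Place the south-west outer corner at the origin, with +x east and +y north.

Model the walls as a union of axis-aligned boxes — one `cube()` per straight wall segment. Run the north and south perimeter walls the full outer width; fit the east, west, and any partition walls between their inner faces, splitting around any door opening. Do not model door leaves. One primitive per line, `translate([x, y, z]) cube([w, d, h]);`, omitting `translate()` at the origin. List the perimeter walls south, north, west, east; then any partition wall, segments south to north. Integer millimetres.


cube([6750, 200, 2550]);
translate([0, 3300, 0]) cube([6750, 200, 2550]);
translate([0, 200, 0]) cube([200, 3100, 2550]);
translate([6550, 200, 0]) cube([200, 3100, 2550]);


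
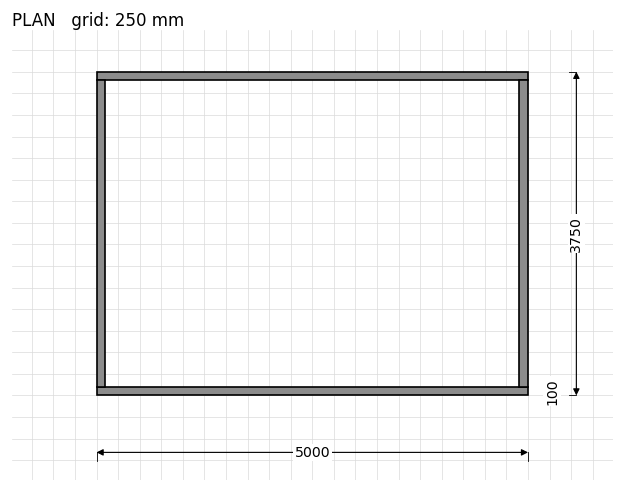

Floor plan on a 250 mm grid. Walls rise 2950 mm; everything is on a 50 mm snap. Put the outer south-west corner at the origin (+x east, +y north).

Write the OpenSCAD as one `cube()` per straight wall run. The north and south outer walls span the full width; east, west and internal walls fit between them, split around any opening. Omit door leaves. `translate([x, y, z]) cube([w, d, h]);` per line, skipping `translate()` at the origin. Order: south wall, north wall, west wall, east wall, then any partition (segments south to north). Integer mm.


cube([5000, 100, 2950]);
translate([0, 3650, 0]) cube([5000, 100, 2950]);
translate([0, 100, 0]) cube([100, 3550, 2950]);
translate([4900, 100, 0]) cube([100, 3550, 2950]);
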